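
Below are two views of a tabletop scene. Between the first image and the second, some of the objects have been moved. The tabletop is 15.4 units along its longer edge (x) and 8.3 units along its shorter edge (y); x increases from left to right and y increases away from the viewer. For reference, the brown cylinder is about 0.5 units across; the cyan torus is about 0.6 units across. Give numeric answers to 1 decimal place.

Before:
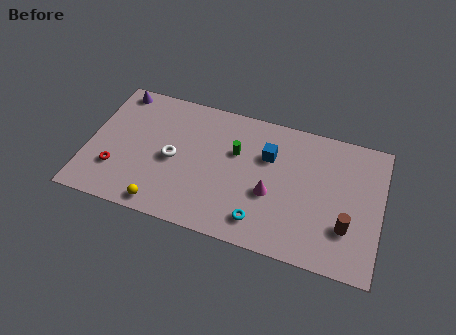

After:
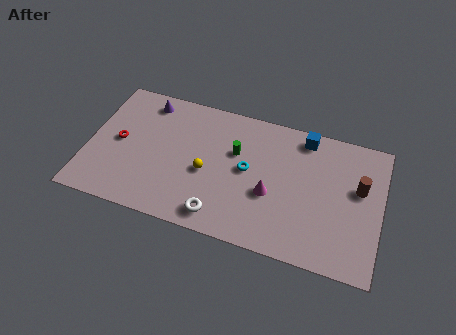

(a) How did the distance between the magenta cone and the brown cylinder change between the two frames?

+0.7

They were about 4.1 units apart before and 4.8 after — 0.7 units further apart.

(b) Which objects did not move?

the green cylinder and the magenta cone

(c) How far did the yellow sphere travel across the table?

3.4

The yellow sphere moved from about (4.2, 0.9) to (6.3, 3.6), a distance of √(2.1² + 2.7²) ≈ 3.4.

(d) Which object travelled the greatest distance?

the white torus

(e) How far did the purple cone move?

1.6

The purple cone moved from about (1.2, 7.4) to (2.8, 7.1), a distance of √(1.6² + 0.3²) ≈ 1.6.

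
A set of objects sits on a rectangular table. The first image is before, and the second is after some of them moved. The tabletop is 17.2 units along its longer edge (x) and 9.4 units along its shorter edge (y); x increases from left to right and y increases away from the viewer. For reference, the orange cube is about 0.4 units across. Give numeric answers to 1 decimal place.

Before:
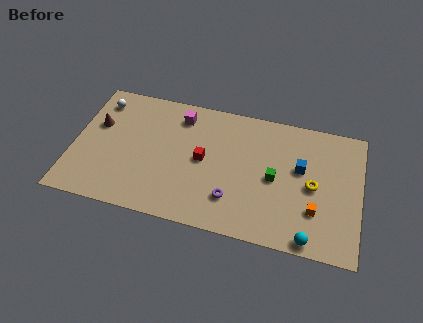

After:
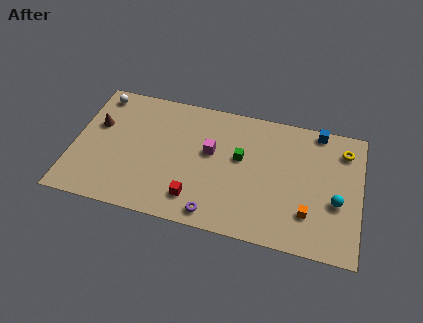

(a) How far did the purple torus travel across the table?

1.6

From (9.7, 2.4) to (8.7, 1.1), the purple torus covered √(1.0² + 1.3²) ≈ 1.6 units.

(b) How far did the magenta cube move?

3.0

The magenta cube moved from about (6.2, 7.7) to (8.2, 5.5), a distance of √(2.0² + 2.2²) ≈ 3.0.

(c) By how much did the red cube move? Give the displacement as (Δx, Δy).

(-0.3, -2.9)

The red cube was at about (7.8, 4.8) and moved to about (7.5, 1.9).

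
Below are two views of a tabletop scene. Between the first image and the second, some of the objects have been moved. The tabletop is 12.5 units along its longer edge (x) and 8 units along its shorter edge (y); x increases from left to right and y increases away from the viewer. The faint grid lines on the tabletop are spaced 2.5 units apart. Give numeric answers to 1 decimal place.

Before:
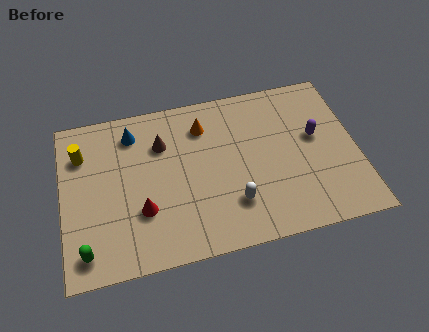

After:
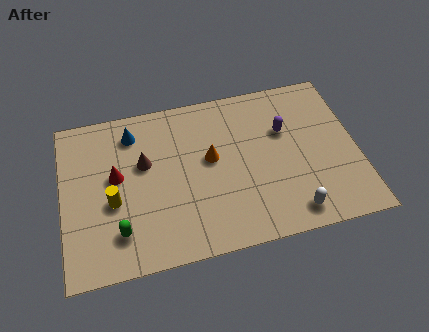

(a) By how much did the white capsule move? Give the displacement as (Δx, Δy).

(2.4, -1.0)

The white capsule was at about (7.1, 2.1) and moved to about (9.5, 1.1).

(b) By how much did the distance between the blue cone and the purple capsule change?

-1.4

Before: roughly 7.9 units apart; after: 6.5. That's 1.4 units closer together.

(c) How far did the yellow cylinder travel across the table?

2.9

The yellow cylinder moved from about (0.9, 5.9) to (2.1, 3.3), a distance of √(1.2² + 2.6²) ≈ 2.9.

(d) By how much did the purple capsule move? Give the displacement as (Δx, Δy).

(-1.3, 0.6)

The purple capsule started near (10.8, 4.6) and ended near (9.5, 5.2).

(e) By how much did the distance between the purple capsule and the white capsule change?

-0.4

They were about 4.5 units apart before and 4.1 after — 0.4 units closer together.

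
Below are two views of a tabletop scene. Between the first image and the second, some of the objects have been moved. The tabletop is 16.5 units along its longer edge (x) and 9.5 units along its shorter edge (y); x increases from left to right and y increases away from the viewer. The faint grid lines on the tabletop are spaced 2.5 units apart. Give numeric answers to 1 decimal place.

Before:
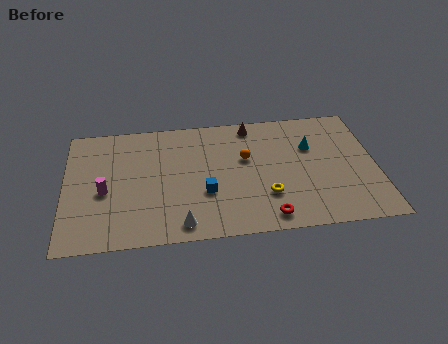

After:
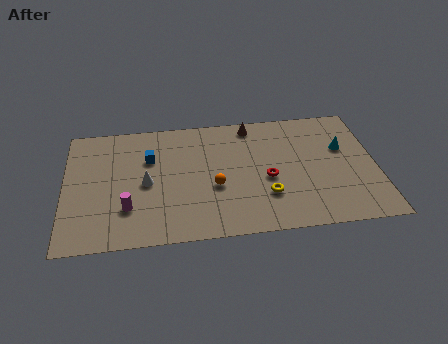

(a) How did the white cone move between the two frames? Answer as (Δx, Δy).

(-1.8, 3.3)

The white cone started near (6.1, 1.2) and ended near (4.3, 4.5).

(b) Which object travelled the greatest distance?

the blue cube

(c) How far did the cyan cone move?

1.7

From (13.1, 6.3) to (14.8, 6.0), the cyan cone covered √(1.7² + 0.3²) ≈ 1.7 units.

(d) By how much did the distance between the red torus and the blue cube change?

+2.7

Before: roughly 3.9 units apart; after: 6.6. That's 2.7 units further apart.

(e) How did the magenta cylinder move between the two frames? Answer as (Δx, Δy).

(1.2, -1.4)

The magenta cylinder started near (2.1, 4.1) and ended near (3.3, 2.7).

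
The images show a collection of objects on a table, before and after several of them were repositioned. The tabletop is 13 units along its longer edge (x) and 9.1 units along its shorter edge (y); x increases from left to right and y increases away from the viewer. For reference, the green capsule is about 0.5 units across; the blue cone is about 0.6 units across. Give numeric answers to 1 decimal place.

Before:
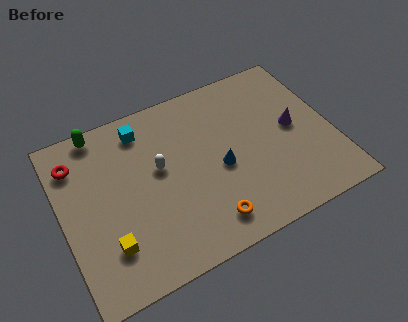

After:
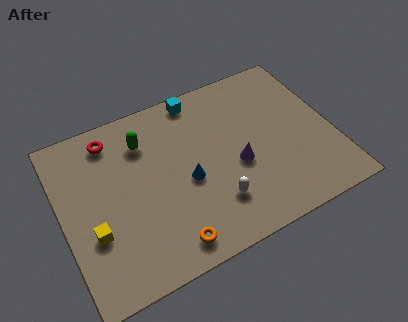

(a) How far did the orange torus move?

1.9

The orange torus moved from about (6.5, 1.5) to (4.6, 1.2), a distance of √(1.9² + 0.3²) ≈ 1.9.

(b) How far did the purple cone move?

3.0

The purple cone moved from about (11.2, 4.7) to (8.3, 3.8), a distance of √(2.9² + 0.9²) ≈ 3.0.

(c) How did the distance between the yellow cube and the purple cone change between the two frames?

-2.6

Before: roughly 9.6 units apart; after: 7.0. That's 2.6 units closer together.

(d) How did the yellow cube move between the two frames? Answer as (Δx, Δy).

(-0.6, 0.9)

The yellow cube was at about (1.9, 2.3) and moved to about (1.3, 3.2).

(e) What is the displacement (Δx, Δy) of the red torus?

(1.8, 0.6)

The red torus started near (0.9, 7.1) and ended near (2.7, 7.7).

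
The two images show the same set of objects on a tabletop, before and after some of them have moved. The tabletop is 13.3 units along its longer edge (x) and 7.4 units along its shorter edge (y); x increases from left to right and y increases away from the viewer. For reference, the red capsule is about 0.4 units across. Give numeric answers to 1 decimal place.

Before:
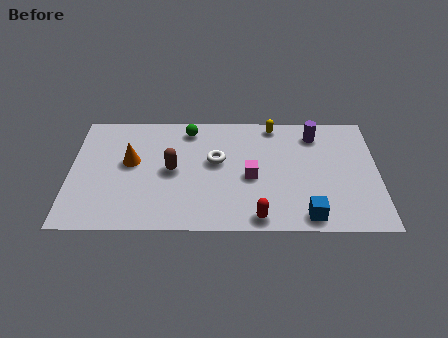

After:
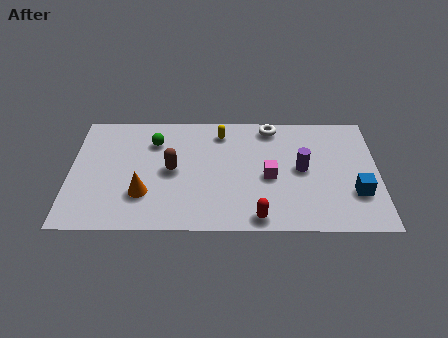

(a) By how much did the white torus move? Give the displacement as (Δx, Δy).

(2.4, 2.2)

The white torus started near (6.3, 4.3) and ended near (8.7, 6.5).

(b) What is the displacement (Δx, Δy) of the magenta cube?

(0.8, 0.0)

The magenta cube started near (7.8, 3.3) and ended near (8.6, 3.3).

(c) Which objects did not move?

the red capsule and the brown capsule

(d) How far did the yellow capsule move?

2.4

From (8.8, 6.6) to (6.5, 6.1), the yellow capsule covered √(2.3² + 0.5²) ≈ 2.4 units.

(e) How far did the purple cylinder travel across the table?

2.3

The purple cylinder moved from about (10.6, 6.0) to (10.0, 3.8), a distance of √(0.6² + 2.2²) ≈ 2.3.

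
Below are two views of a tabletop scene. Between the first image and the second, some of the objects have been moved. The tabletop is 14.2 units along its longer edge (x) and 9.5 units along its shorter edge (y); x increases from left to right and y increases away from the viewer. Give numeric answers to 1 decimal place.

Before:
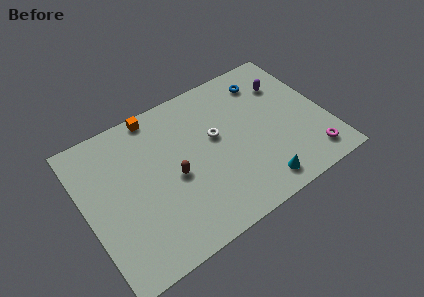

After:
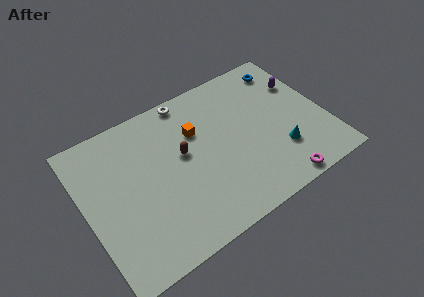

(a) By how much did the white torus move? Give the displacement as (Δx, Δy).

(-1.1, 3.2)

From the two frames, the white torus sits at roughly (7.8, 5.5) before and (6.7, 8.7) after.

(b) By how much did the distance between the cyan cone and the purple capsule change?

-1.9

They were about 6.2 units apart before and 4.3 after — 1.9 units closer together.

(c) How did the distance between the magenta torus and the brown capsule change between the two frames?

-1.5

They were about 8.2 units apart before and 6.7 after — 1.5 units closer together.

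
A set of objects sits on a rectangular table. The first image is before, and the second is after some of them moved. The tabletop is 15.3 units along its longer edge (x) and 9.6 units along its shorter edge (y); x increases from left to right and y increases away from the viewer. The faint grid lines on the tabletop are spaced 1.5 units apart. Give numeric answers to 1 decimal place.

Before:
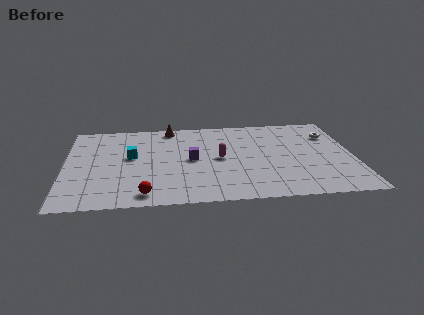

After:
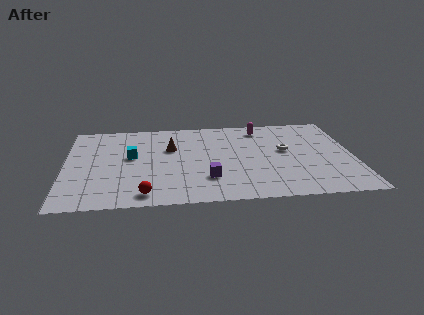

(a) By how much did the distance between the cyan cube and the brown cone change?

-1.6

The distance was about 3.8 in the first image and 2.2 in the second, so they moved 1.6 units closer together.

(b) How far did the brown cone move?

2.4

The brown cone moved from about (5.6, 8.6) to (5.6, 6.2), a distance of √(0.0² + 2.4²) ≈ 2.4.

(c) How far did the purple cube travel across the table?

2.3

From (6.7, 4.8) to (7.5, 2.6), the purple cube covered √(0.8² + 2.2²) ≈ 2.3 units.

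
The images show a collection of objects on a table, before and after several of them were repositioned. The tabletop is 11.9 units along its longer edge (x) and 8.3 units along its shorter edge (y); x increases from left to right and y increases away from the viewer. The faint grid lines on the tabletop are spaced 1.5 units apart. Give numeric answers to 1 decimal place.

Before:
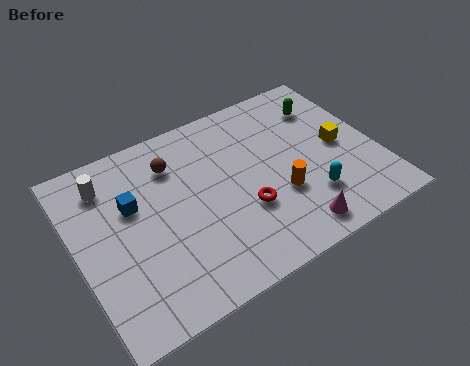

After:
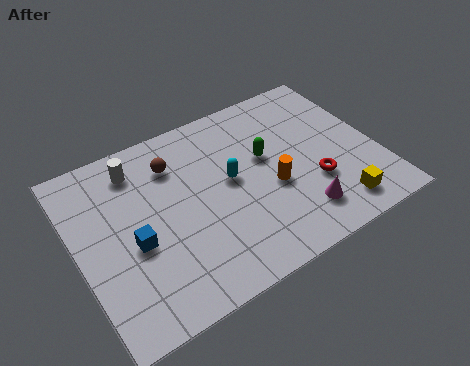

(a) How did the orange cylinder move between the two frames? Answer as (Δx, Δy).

(-0.2, 0.5)

The orange cylinder was at about (7.8, 2.9) and moved to about (7.6, 3.4).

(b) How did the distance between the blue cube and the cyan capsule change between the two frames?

-3.1

The distance was about 7.2 in the first image and 4.1 in the second, so they moved 3.1 units closer together.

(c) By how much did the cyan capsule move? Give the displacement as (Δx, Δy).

(-2.8, 2.3)

The cyan capsule was at about (8.9, 2.2) and moved to about (6.1, 4.5).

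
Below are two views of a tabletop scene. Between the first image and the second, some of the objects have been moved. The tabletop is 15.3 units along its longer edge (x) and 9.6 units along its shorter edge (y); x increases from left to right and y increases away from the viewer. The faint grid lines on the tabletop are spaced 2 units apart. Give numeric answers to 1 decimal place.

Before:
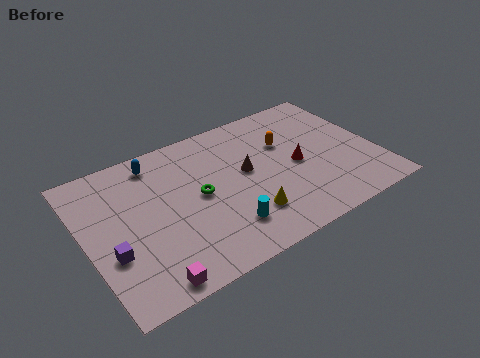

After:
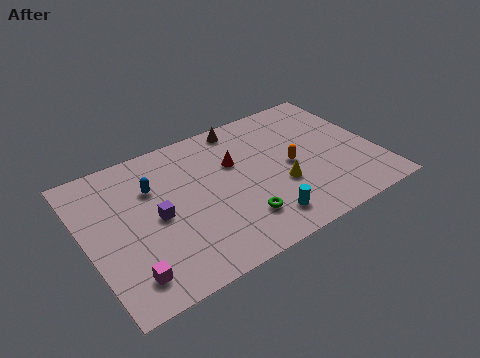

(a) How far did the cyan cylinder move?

2.0

From (6.8, 2.2) to (8.7, 1.7), the cyan cylinder covered √(1.9² + 0.5²) ≈ 2.0 units.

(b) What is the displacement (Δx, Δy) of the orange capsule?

(0.0, -1.7)

The orange capsule started near (10.8, 6.3) and ended near (10.8, 4.6).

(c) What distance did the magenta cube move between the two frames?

1.2

From (2.6, 0.9) to (1.7, 1.7), the magenta cube covered √(0.9² + 0.8²) ≈ 1.2 units.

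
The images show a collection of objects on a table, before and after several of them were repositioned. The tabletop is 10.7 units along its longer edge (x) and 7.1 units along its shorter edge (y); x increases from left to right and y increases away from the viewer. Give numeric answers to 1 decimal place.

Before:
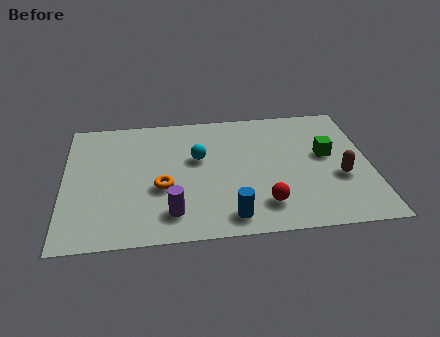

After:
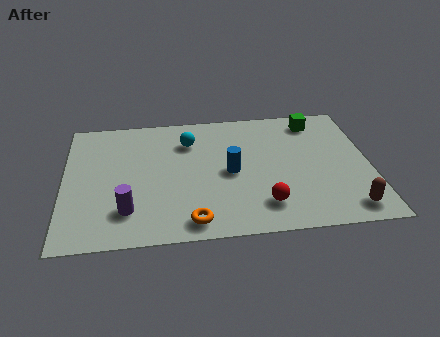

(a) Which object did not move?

the red sphere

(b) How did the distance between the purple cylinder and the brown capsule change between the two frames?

+1.6

They were about 6.0 units apart before and 7.6 after — 1.6 units further apart.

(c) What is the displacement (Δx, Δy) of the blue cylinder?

(0.1, 2.4)

The blue cylinder was at about (5.7, 1.0) and moved to about (5.8, 3.4).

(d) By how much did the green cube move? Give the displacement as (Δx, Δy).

(-0.3, 2.0)

The green cube was at about (9.2, 4.0) and moved to about (8.9, 6.0).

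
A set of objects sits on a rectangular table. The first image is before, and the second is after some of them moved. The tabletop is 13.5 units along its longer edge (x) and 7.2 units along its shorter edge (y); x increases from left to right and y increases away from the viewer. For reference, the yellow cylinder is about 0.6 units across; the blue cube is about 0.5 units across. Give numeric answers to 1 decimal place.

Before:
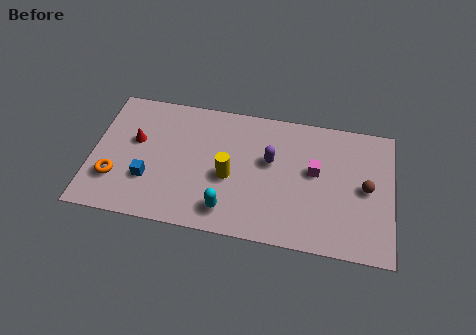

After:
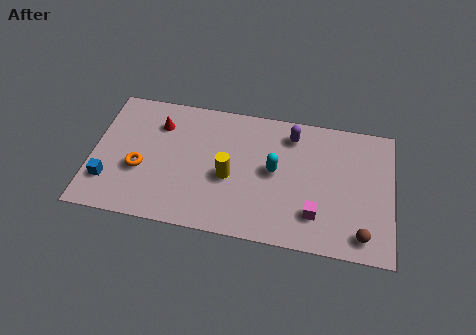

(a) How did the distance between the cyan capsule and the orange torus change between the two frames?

+0.9

Before: roughly 5.2 units apart; after: 6.1. That's 0.9 units further apart.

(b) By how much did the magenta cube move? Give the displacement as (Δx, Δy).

(0.1, -2.3)

From the two frames, the magenta cube sits at roughly (10.0, 4.1) before and (10.1, 1.8) after.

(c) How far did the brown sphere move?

2.5

The brown sphere moved from about (12.3, 3.6) to (12.2, 1.1), a distance of √(0.1² + 2.5²) ≈ 2.5.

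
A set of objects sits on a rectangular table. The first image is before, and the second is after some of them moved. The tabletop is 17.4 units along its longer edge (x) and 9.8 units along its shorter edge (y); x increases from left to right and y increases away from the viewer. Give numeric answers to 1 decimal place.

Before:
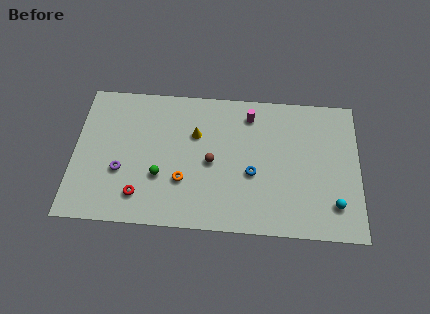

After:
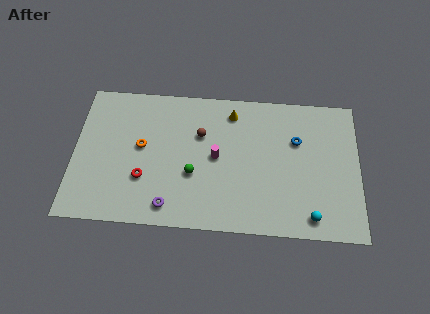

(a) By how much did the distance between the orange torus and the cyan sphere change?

+1.9

They were about 9.3 units apart before and 11.2 after — 1.9 units further apart.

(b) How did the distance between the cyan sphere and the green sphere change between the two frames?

-3.1

The distance was about 10.7 in the first image and 7.6 in the second, so they moved 3.1 units closer together.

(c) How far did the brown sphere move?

2.0

The brown sphere moved from about (8.4, 4.6) to (7.7, 6.5), a distance of √(0.7² + 1.9²) ≈ 2.0.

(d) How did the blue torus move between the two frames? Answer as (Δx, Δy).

(2.7, 2.5)

The blue torus was at about (10.9, 4.0) and moved to about (13.6, 6.5).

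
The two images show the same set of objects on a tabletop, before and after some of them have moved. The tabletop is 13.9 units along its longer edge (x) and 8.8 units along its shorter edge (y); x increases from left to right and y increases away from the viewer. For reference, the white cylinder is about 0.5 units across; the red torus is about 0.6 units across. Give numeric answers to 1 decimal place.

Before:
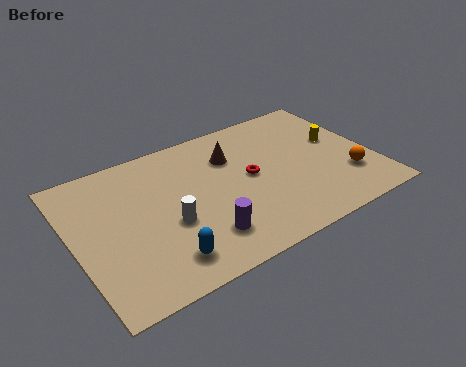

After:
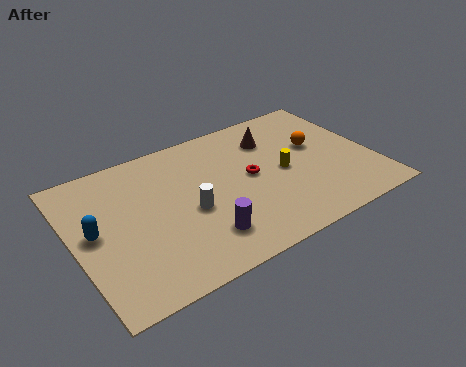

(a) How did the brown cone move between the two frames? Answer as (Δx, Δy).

(2.0, 0.3)

From the two frames, the brown cone sits at roughly (7.6, 6.3) before and (9.6, 6.6) after.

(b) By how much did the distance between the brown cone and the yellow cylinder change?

-2.6

The distance was about 5.0 in the first image and 2.4 in the second, so they moved 2.6 units closer together.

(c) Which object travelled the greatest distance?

the blue capsule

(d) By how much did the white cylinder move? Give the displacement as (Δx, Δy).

(1.0, 0.3)

From the two frames, the white cylinder sits at roughly (4.2, 3.5) before and (5.2, 3.8) after.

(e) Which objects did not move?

the purple cylinder and the red torus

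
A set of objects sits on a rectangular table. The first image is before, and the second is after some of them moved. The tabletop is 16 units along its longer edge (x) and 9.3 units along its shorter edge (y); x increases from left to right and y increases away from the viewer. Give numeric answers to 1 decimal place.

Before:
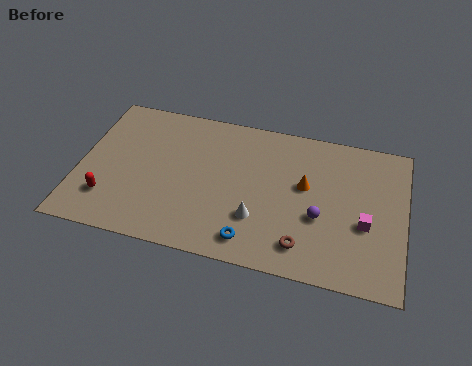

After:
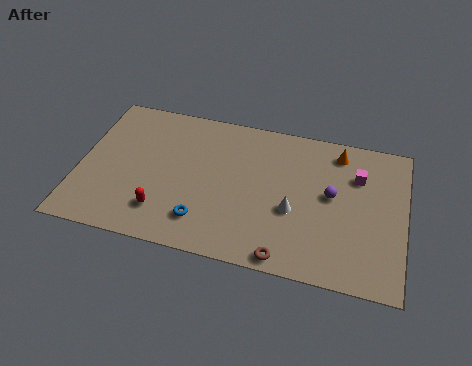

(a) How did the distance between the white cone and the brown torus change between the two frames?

+0.4

Before: roughly 2.5 units apart; after: 2.9. That's 0.4 units further apart.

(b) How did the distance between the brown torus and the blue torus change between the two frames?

+1.8

They were about 2.5 units apart before and 4.3 after — 1.8 units further apart.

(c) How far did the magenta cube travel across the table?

2.9

From (14.1, 3.7) to (13.6, 6.6), the magenta cube covered √(0.5² + 2.9²) ≈ 2.9 units.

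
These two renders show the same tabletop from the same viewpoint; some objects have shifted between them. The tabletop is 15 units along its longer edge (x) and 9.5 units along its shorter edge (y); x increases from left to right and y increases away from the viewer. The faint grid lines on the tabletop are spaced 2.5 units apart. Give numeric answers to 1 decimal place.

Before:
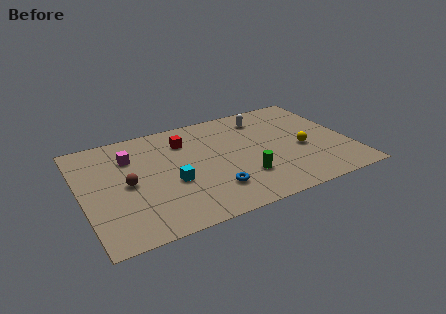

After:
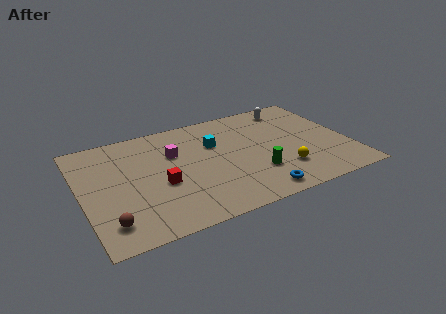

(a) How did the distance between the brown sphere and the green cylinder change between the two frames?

+1.8

Before: roughly 6.6 units apart; after: 8.4. That's 1.8 units further apart.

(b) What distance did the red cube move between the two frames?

3.7

From (6.0, 7.2) to (4.3, 3.9), the red cube covered √(1.7² + 3.3²) ≈ 3.7 units.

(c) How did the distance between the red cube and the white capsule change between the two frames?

+4.4

The distance was about 4.6 in the first image and 9.0 in the second, so they moved 4.4 units further apart.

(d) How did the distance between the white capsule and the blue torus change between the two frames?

+1.1

They were about 6.5 units apart before and 7.6 after — 1.1 units further apart.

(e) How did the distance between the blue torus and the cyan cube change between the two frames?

+2.9

They were about 2.6 units apart before and 5.5 after — 2.9 units further apart.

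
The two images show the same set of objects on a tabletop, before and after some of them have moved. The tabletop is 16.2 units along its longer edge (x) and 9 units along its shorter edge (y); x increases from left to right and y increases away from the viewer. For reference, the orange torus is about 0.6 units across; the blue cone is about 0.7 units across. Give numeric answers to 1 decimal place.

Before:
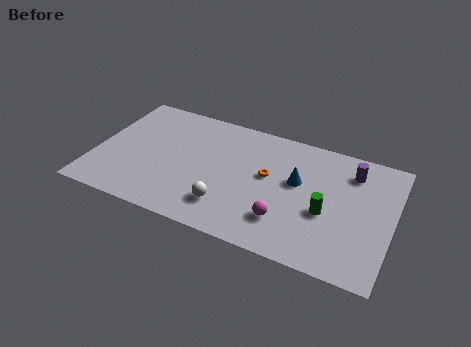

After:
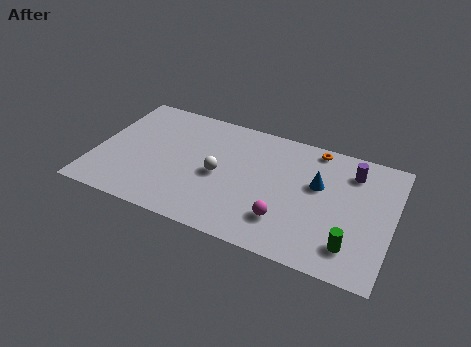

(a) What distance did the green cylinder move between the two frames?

2.3

The green cylinder was near (12.7, 3.7) before and (14.2, 1.9) after, so it travelled √(1.5² + 1.8²) ≈ 2.3 units.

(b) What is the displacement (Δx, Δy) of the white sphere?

(-0.7, 2.1)

The white sphere started near (7.5, 2.1) and ended near (6.8, 4.2).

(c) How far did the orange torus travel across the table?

3.8

From (9.4, 5.1) to (11.7, 8.1), the orange torus covered √(2.3² + 3.0²) ≈ 3.8 units.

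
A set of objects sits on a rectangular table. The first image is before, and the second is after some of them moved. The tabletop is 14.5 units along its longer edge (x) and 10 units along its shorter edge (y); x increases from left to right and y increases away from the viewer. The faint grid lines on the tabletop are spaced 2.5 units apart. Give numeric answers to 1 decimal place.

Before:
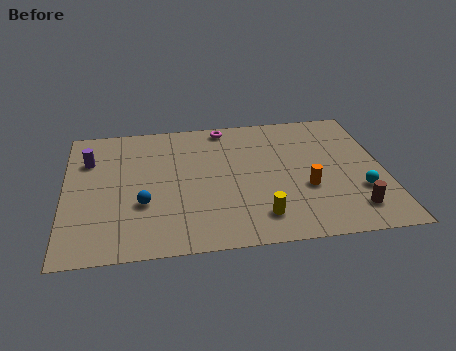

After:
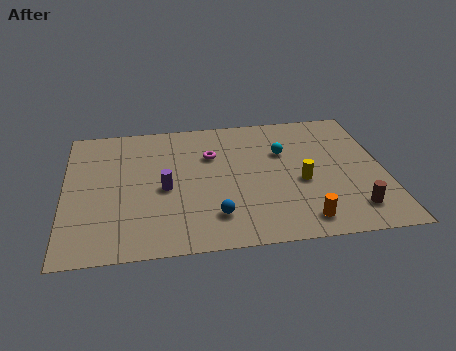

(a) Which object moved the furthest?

the cyan sphere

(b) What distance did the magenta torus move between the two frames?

2.3

The magenta torus moved from about (7.4, 9.0) to (6.7, 6.8), a distance of √(0.7² + 2.2²) ≈ 2.3.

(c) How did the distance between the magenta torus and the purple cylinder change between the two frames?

-3.4

They were about 6.6 units apart before and 3.2 after — 3.4 units closer together.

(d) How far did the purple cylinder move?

4.3

The purple cylinder was near (1.1, 7.1) before and (4.5, 4.5) after, so it travelled √(3.4² + 2.6²) ≈ 4.3 units.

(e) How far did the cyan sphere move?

4.7

The cyan sphere was near (13.3, 3.2) before and (10.0, 6.6) after, so it travelled √(3.3² + 3.4²) ≈ 4.7 units.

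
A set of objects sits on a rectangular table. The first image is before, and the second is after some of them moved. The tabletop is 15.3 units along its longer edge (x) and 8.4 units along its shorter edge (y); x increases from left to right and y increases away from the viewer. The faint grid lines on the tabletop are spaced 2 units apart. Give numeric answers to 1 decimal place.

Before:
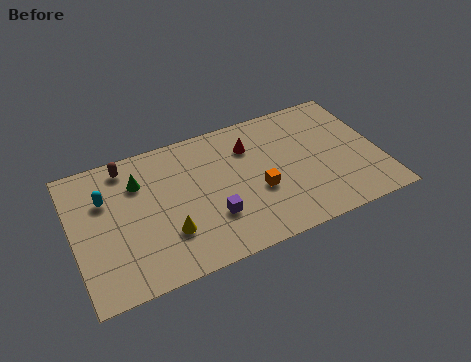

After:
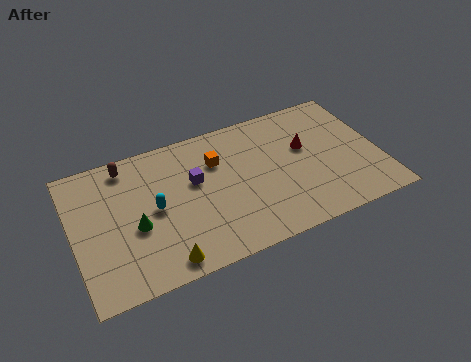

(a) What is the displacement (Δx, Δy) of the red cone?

(2.7, -1.1)

The red cone started near (9.0, 6.2) and ended near (11.7, 5.1).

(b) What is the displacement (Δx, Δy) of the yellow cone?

(-0.4, -1.5)

The yellow cone was at about (4.5, 2.5) and moved to about (4.1, 1.0).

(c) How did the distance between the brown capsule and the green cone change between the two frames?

+2.5

They were about 1.3 units apart before and 3.8 after — 2.5 units further apart.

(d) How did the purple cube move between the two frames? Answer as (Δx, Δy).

(-0.6, 2.5)

From the two frames, the purple cube sits at roughly (6.7, 2.6) before and (6.1, 5.1) after.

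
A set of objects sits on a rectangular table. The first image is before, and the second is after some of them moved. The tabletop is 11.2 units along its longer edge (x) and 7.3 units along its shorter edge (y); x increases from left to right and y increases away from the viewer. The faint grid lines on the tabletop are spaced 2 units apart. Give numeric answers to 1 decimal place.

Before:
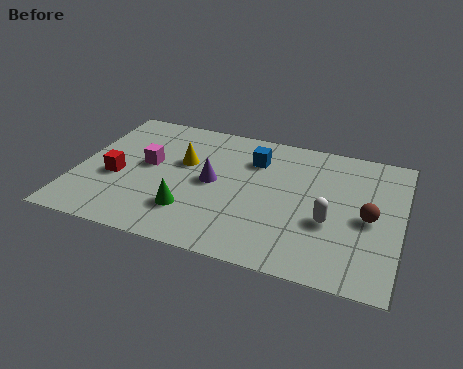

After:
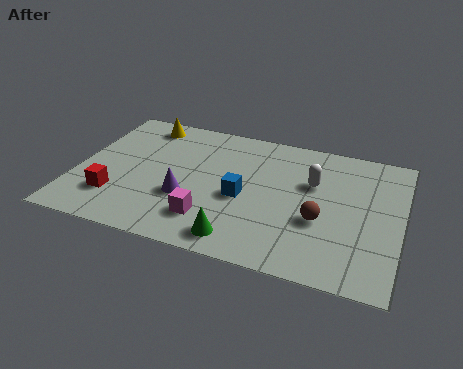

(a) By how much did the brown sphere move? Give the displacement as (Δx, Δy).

(-1.6, -0.6)

The brown sphere started near (10.1, 3.4) and ended near (8.5, 2.8).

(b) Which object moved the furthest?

the magenta cube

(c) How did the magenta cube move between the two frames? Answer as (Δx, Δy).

(2.4, -2.3)

From the two frames, the magenta cube sits at roughly (2.4, 4.0) before and (4.8, 1.7) after.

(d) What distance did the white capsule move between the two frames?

2.0

The white capsule moved from about (8.8, 2.8) to (8.1, 4.7), a distance of √(0.7² + 1.9²) ≈ 2.0.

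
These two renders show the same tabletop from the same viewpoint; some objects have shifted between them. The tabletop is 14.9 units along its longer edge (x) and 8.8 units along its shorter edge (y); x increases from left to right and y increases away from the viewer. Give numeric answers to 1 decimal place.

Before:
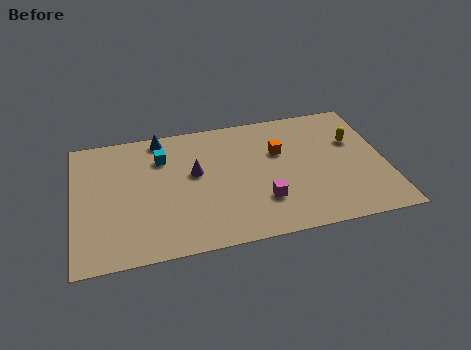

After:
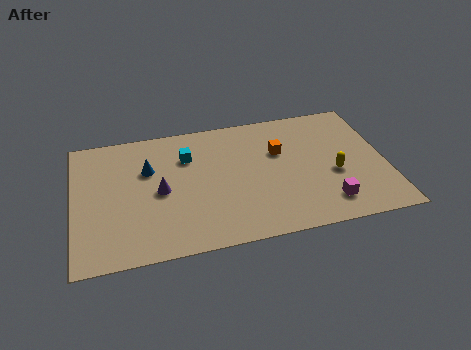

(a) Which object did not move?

the orange cube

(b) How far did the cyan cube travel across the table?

1.2

From (4.3, 6.5) to (5.5, 6.3), the cyan cube covered √(1.2² + 0.2²) ≈ 1.2 units.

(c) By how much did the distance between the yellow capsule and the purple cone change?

+0.6

They were about 7.7 units apart before and 8.3 after — 0.6 units further apart.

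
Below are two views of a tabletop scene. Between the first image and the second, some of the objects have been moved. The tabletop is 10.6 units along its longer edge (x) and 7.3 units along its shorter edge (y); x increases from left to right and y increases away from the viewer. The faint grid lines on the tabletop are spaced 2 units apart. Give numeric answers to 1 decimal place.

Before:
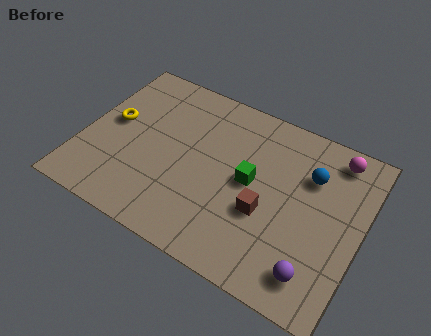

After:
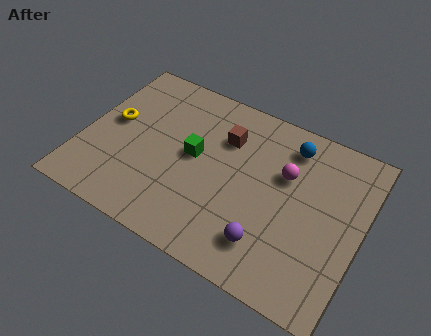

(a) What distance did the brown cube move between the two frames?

3.1

The brown cube moved from about (7.1, 2.8) to (5.2, 5.2), a distance of √(1.9² + 2.4²) ≈ 3.1.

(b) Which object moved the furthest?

the brown cube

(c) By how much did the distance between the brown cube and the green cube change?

+0.4

Before: roughly 1.2 units apart; after: 1.6. That's 0.4 units further apart.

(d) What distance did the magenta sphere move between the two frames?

2.3

The magenta sphere moved from about (9.3, 6.3) to (7.6, 4.7), a distance of √(1.7² + 1.6²) ≈ 2.3.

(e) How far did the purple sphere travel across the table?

1.8

The purple sphere was near (9.2, 1.3) before and (7.4, 1.6) after, so it travelled √(1.8² + 0.3²) ≈ 1.8 units.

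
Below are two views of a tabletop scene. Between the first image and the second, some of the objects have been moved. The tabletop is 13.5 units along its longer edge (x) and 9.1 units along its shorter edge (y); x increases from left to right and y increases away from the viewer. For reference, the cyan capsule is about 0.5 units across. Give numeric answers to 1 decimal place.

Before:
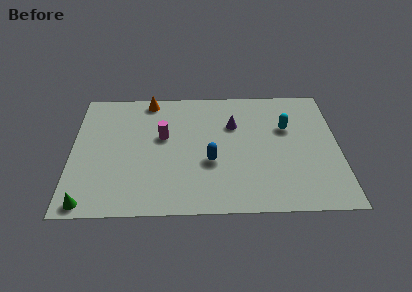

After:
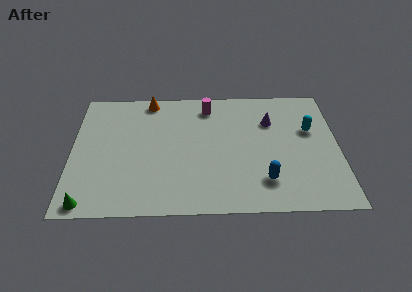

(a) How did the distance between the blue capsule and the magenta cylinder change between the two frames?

+3.1

The distance was about 3.1 in the first image and 6.2 in the second, so they moved 3.1 units further apart.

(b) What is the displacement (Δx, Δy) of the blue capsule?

(2.7, -1.4)

The blue capsule started near (7.0, 3.5) and ended near (9.7, 2.1).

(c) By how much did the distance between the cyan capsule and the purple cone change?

-0.6

The distance was about 2.7 in the first image and 2.1 in the second, so they moved 0.6 units closer together.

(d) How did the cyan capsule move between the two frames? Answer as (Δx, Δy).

(1.2, -0.2)

The cyan capsule started near (10.9, 5.9) and ended near (12.1, 5.7).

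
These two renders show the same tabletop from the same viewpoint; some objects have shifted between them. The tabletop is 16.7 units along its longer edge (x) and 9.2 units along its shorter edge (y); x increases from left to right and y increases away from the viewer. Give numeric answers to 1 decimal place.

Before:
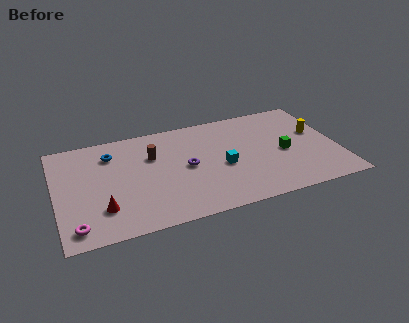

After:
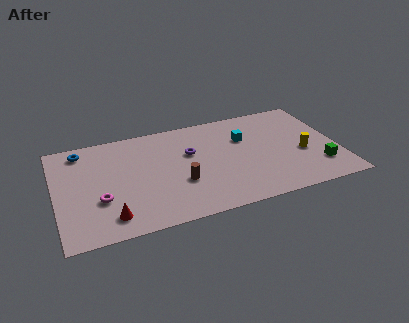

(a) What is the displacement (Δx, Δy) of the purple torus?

(0.3, 1.2)

The purple torus started near (7.7, 4.6) and ended near (8.0, 5.8).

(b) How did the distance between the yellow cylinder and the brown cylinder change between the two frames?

-2.4

Before: roughly 9.8 units apart; after: 7.4. That's 2.4 units closer together.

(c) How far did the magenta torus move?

2.4

The magenta torus was near (1.0, 1.3) before and (2.5, 3.2) after, so it travelled √(1.5² + 1.9²) ≈ 2.4 units.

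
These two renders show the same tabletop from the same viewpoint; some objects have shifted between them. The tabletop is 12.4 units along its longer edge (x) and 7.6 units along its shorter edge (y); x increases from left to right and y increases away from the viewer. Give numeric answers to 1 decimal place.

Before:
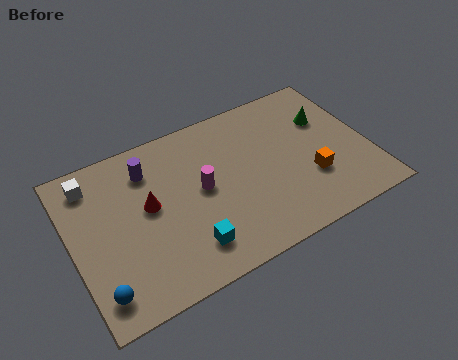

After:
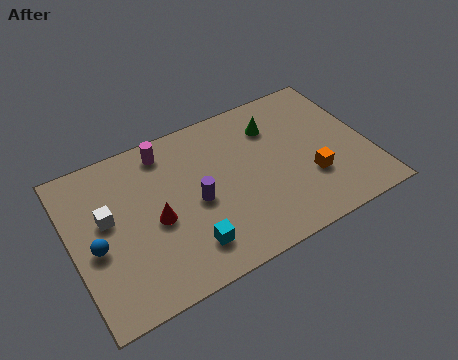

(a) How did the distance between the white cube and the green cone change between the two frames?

-2.6

The distance was about 9.9 in the first image and 7.3 in the second, so they moved 2.6 units closer together.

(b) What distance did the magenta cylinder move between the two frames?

2.8

From (5.4, 4.0) to (4.2, 6.5), the magenta cylinder covered √(1.2² + 2.5²) ≈ 2.8 units.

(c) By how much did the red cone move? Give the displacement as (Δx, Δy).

(0.2, -0.8)

The red cone was at about (3.2, 4.2) and moved to about (3.4, 3.4).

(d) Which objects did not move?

the cyan cube and the orange cube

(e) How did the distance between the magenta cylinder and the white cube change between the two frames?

-1.5

The distance was about 4.9 in the first image and 3.4 in the second, so they moved 1.5 units closer together.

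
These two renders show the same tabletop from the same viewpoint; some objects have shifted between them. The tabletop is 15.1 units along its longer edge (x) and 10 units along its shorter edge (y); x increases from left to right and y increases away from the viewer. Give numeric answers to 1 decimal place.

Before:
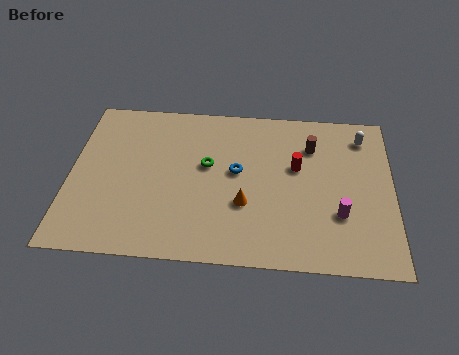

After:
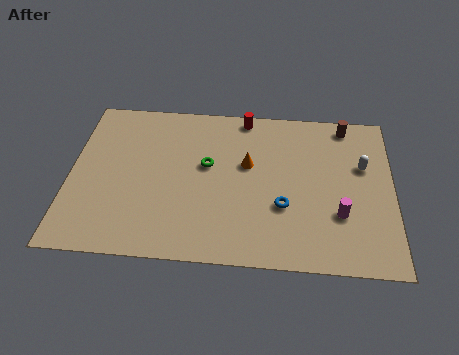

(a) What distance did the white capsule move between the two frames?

1.9

The white capsule moved from about (13.7, 8.2) to (13.7, 6.3), a distance of √(0.0² + 1.9²) ≈ 1.9.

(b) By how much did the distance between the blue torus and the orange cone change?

+1.0

They were about 2.0 units apart before and 3.0 after — 1.0 units further apart.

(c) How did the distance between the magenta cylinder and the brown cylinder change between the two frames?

+1.3

Before: roughly 4.4 units apart; after: 5.7. That's 1.3 units further apart.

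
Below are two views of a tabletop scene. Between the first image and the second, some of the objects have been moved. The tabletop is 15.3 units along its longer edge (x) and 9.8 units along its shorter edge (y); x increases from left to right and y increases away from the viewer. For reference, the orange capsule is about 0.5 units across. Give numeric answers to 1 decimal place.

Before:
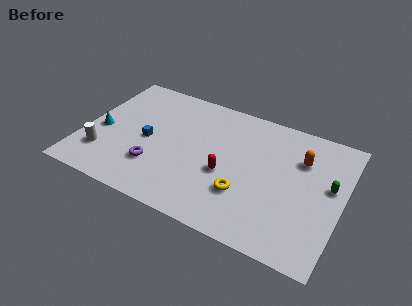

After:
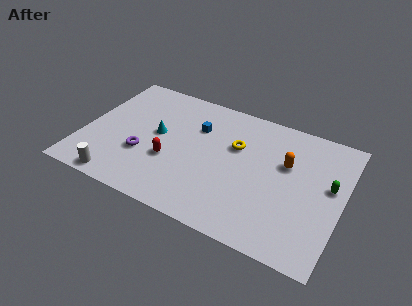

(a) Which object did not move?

the green capsule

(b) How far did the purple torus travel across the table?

1.0

The purple torus moved from about (4.5, 2.8) to (3.7, 3.4), a distance of √(0.8² + 0.6²) ≈ 1.0.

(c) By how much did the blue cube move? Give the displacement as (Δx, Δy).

(2.7, 2.2)

From the two frames, the blue cube sits at roughly (3.8, 4.6) before and (6.5, 6.8) after.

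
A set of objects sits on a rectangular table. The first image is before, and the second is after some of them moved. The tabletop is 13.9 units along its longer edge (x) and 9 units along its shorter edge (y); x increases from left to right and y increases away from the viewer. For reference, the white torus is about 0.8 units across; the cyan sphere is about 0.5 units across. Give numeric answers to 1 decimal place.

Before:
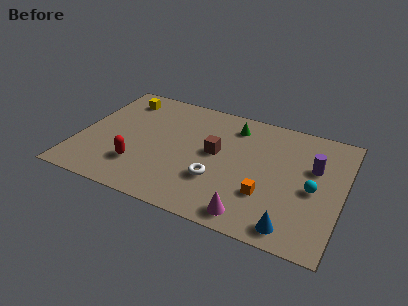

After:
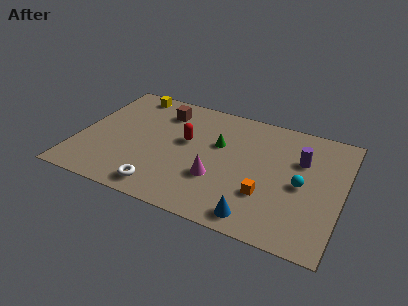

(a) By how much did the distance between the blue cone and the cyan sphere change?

+0.6

They were about 3.1 units apart before and 3.7 after — 0.6 units further apart.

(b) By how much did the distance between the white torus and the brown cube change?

+3.9

They were about 2.0 units apart before and 5.9 after — 3.9 units further apart.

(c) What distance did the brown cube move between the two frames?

3.8

The brown cube moved from about (7.2, 4.9) to (4.1, 7.1), a distance of √(3.1² + 2.2²) ≈ 3.8.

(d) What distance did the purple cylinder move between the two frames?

0.8

The purple cylinder moved from about (12.3, 5.7) to (11.6, 6.0), a distance of √(0.7² + 0.3²) ≈ 0.8.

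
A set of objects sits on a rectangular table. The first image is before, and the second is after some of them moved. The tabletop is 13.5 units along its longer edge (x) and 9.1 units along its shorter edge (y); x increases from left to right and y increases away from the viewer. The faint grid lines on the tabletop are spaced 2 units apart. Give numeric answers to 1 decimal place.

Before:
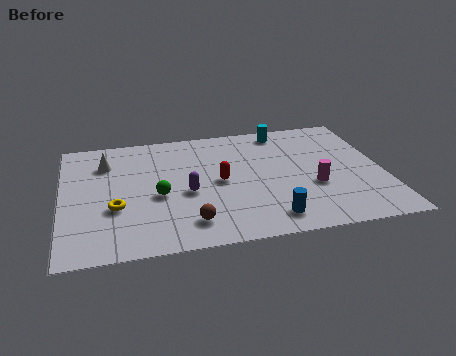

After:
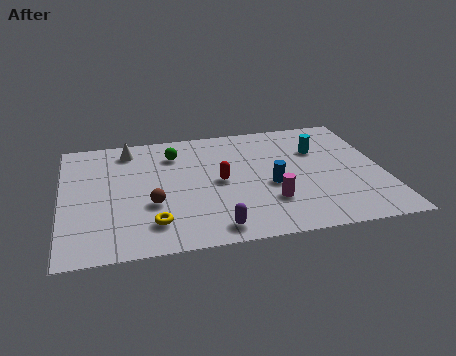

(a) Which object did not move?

the red capsule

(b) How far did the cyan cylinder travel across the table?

2.3

The cyan cylinder was near (9.5, 8.0) before and (10.9, 6.2) after, so it travelled √(1.4² + 1.8²) ≈ 2.3 units.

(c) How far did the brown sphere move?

2.2

The brown sphere was near (5.2, 1.7) before and (3.7, 3.3) after, so it travelled √(1.5² + 1.6²) ≈ 2.2 units.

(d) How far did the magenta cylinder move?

2.1

The magenta cylinder moved from about (10.5, 3.4) to (8.6, 2.6), a distance of √(1.9² + 0.8²) ≈ 2.1.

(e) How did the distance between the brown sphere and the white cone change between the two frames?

-1.6

The distance was about 6.1 in the first image and 4.5 in the second, so they moved 1.6 units closer together.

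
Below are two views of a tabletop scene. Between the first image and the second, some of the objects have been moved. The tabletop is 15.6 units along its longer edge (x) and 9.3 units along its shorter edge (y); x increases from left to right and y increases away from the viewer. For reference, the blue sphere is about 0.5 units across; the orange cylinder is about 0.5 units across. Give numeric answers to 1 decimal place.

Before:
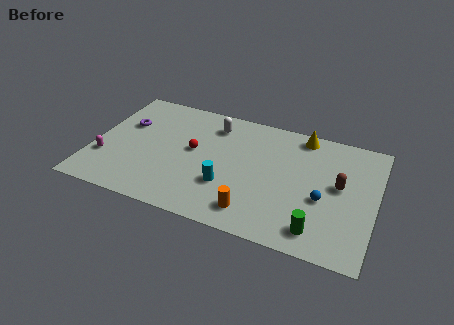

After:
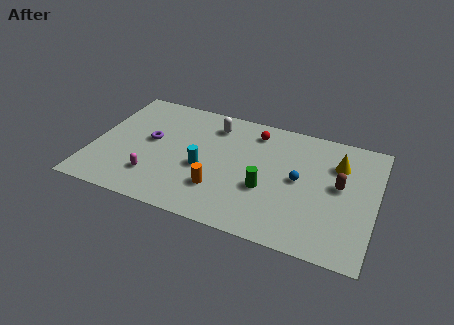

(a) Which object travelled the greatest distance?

the red sphere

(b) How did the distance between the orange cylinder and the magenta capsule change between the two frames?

-4.9

The distance was about 8.5 in the first image and 3.6 in the second, so they moved 4.9 units closer together.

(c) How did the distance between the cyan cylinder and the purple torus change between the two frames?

-3.4

The distance was about 6.7 in the first image and 3.3 in the second, so they moved 3.4 units closer together.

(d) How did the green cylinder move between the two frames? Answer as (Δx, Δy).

(-3.0, 2.0)

The green cylinder started near (12.7, 1.5) and ended near (9.7, 3.5).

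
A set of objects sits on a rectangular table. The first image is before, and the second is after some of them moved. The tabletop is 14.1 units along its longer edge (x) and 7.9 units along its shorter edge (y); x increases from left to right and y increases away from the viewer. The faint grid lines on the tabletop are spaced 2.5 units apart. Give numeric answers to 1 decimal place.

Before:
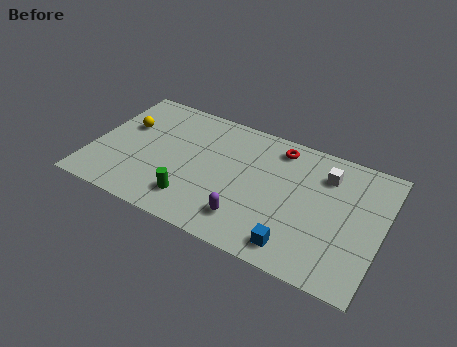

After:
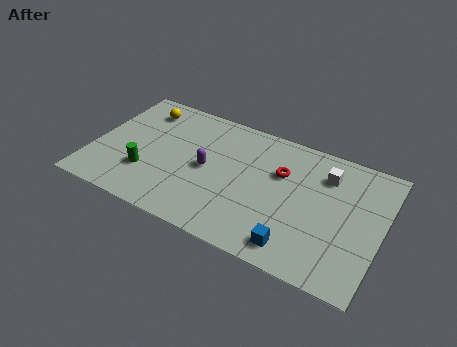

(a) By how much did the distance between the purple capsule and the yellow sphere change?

-2.9

Before: roughly 7.3 units apart; after: 4.4. That's 2.9 units closer together.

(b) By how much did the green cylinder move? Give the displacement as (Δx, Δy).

(-2.4, 0.7)

From the two frames, the green cylinder sits at roughly (5.2, 1.7) before and (2.8, 2.4) after.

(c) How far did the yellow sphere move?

1.5

The yellow sphere was near (1.4, 5.0) before and (2.0, 6.4) after, so it travelled √(0.6² + 1.4²) ≈ 1.5 units.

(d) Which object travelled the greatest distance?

the purple capsule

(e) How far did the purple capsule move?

3.2

From (7.9, 1.7) to (5.6, 3.9), the purple capsule covered √(2.3² + 2.2²) ≈ 3.2 units.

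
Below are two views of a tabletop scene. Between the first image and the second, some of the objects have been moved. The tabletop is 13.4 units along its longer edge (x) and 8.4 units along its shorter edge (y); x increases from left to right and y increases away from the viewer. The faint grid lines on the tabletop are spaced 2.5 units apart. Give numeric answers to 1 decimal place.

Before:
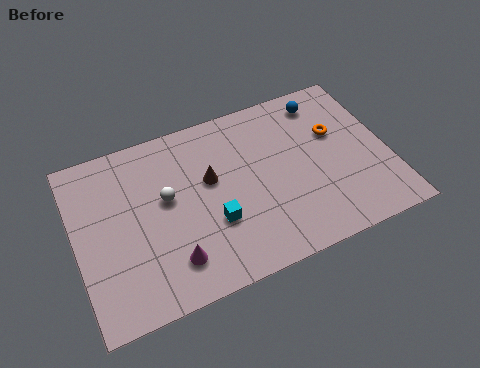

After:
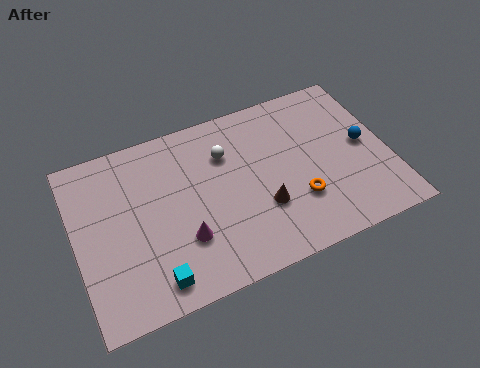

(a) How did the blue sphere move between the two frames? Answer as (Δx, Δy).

(1.4, -2.8)

From the two frames, the blue sphere sits at roughly (11.0, 7.1) before and (12.4, 4.3) after.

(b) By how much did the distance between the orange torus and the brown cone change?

-4.0

They were about 5.5 units apart before and 1.5 after — 4.0 units closer together.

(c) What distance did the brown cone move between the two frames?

3.0

The brown cone moved from about (5.8, 5.0) to (7.8, 2.8), a distance of √(2.0² + 2.2²) ≈ 3.0.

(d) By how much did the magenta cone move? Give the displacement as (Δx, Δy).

(0.6, 0.8)

From the two frames, the magenta cone sits at roughly (3.8, 1.8) before and (4.4, 2.6) after.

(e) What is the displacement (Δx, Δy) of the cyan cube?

(-2.7, -1.7)

From the two frames, the cyan cube sits at roughly (5.7, 2.9) before and (3.0, 1.2) after.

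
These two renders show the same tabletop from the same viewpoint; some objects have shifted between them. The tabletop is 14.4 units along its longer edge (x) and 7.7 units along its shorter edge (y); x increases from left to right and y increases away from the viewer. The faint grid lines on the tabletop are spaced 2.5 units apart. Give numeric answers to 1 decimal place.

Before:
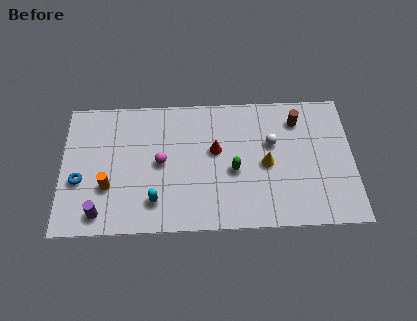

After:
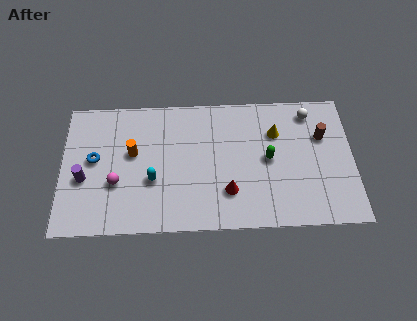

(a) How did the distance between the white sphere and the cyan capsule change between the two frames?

+2.0

They were about 6.6 units apart before and 8.6 after — 2.0 units further apart.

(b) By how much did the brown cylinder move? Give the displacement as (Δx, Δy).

(1.2, -1.0)

The brown cylinder started near (11.7, 6.1) and ended near (12.9, 5.1).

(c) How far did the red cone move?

2.5

The red cone moved from about (7.6, 4.5) to (8.2, 2.1), a distance of √(0.6² + 2.4²) ≈ 2.5.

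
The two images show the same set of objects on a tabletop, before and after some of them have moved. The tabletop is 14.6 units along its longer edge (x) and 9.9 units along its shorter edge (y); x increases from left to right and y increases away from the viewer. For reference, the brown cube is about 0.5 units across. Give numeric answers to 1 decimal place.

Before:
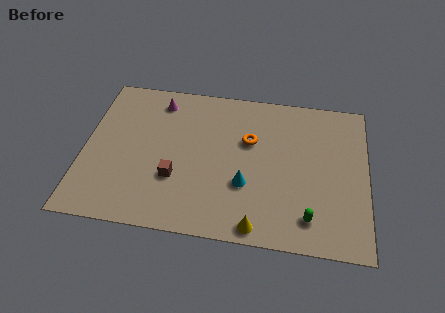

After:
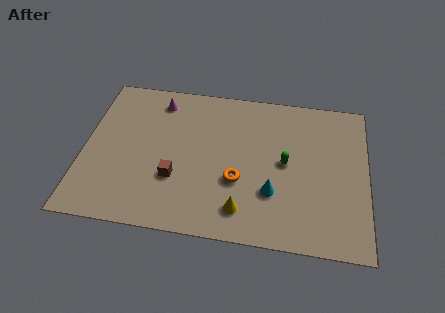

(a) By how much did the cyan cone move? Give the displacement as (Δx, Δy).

(1.4, -0.3)

The cyan cone started near (8.4, 3.4) and ended near (9.8, 3.1).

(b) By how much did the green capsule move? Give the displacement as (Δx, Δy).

(-1.3, 3.3)

From the two frames, the green capsule sits at roughly (11.7, 1.8) before and (10.4, 5.1) after.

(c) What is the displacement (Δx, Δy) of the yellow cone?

(-0.8, 0.9)

From the two frames, the yellow cone sits at roughly (9.1, 0.9) before and (8.3, 1.8) after.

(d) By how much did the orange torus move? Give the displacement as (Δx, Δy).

(-0.5, -2.7)

The orange torus started near (8.5, 6.3) and ended near (8.0, 3.6).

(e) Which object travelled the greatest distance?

the green capsule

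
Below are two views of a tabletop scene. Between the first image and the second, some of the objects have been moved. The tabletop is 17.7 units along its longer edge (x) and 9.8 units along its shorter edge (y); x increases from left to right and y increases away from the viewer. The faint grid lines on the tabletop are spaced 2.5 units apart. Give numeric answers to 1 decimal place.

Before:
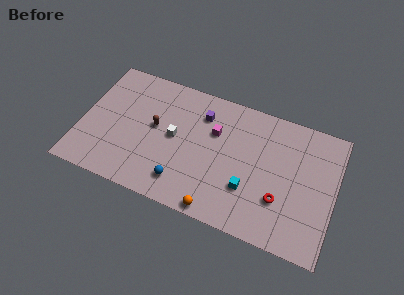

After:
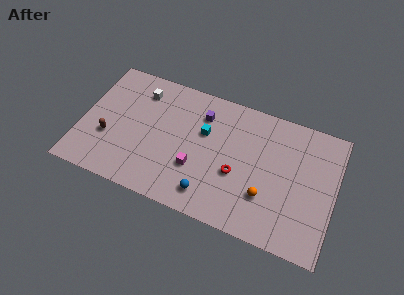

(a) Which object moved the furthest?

the cyan cube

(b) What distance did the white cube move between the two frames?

3.8

The white cube moved from about (6.5, 5.1) to (3.8, 7.8), a distance of √(2.7² + 2.7²) ≈ 3.8.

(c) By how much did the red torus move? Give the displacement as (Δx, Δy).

(-3.1, 0.8)

The red torus started near (14.1, 3.1) and ended near (11.0, 3.9).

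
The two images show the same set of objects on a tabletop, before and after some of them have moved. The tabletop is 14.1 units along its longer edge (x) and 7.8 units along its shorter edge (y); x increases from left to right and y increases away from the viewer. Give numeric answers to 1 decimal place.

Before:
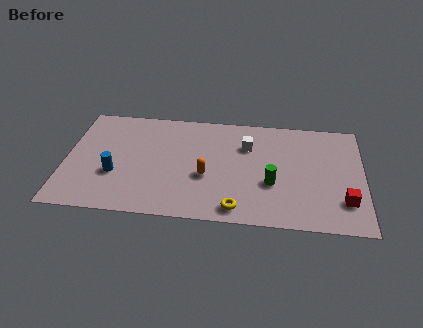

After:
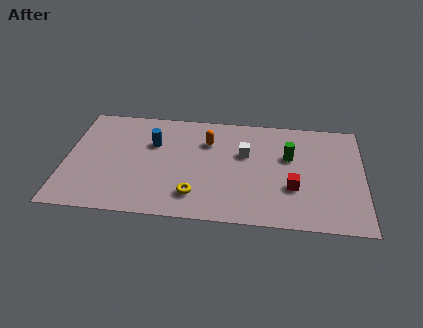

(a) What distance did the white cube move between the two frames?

0.6

The white cube was near (8.6, 5.5) before and (8.5, 4.9) after, so it travelled √(0.1² + 0.6²) ≈ 0.6 units.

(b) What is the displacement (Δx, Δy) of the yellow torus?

(-2.0, 0.7)

The yellow torus started near (8.2, 1.0) and ended near (6.2, 1.7).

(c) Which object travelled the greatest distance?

the blue cylinder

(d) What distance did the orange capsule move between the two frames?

2.5

The orange capsule was near (6.7, 3.1) before and (6.7, 5.6) after, so it travelled √(0.0² + 2.5²) ≈ 2.5 units.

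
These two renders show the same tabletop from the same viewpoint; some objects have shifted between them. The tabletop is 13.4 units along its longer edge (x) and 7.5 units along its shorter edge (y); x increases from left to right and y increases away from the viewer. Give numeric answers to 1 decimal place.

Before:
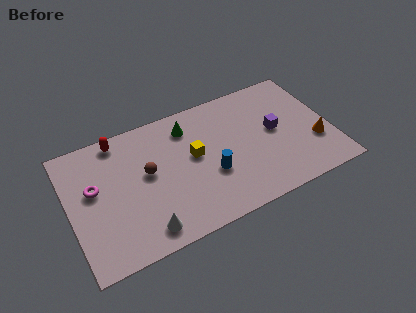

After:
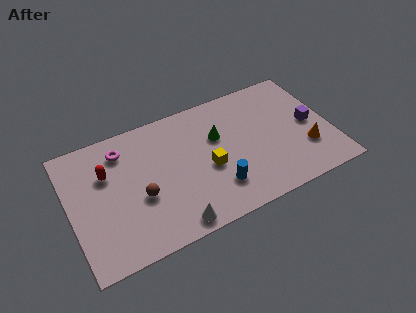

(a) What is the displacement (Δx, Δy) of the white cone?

(1.4, -0.3)

The white cone started near (3.5, 1.1) and ended near (4.9, 0.8).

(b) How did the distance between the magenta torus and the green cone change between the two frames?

-0.3

They were about 5.2 units apart before and 4.9 after — 0.3 units closer together.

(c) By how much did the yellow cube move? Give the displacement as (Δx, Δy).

(0.6, -1.0)

From the two frames, the yellow cube sits at roughly (6.4, 4.2) before and (7.0, 3.2) after.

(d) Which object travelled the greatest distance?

the magenta torus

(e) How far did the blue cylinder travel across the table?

0.9

The blue cylinder was near (7.1, 2.8) before and (7.3, 1.9) after, so it travelled √(0.2² + 0.9²) ≈ 0.9 units.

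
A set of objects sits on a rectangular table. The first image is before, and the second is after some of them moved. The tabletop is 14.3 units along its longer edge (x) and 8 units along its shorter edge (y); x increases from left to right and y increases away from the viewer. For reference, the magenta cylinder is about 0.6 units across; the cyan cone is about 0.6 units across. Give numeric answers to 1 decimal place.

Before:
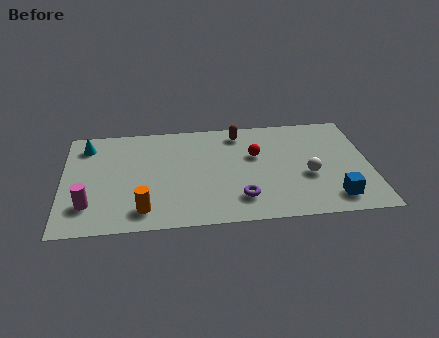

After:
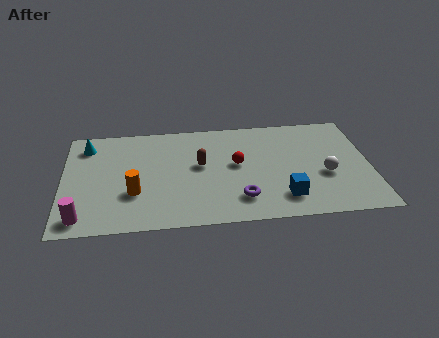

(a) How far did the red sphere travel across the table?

1.1

The red sphere was near (9.0, 5.0) before and (8.1, 4.4) after, so it travelled √(0.9² + 0.6²) ≈ 1.1 units.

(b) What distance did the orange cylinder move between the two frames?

1.4

The orange cylinder moved from about (3.7, 1.4) to (3.3, 2.7), a distance of √(0.4² + 1.3²) ≈ 1.4.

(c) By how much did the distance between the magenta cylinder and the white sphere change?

+1.2

They were about 10.3 units apart before and 11.5 after — 1.2 units further apart.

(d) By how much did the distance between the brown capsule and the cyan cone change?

-1.5

They were about 7.2 units apart before and 5.7 after — 1.5 units closer together.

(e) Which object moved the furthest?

the brown capsule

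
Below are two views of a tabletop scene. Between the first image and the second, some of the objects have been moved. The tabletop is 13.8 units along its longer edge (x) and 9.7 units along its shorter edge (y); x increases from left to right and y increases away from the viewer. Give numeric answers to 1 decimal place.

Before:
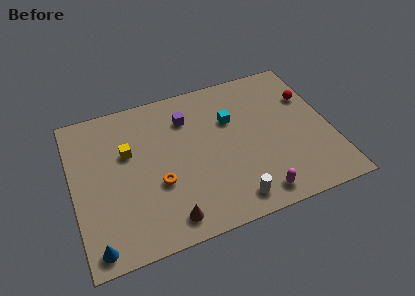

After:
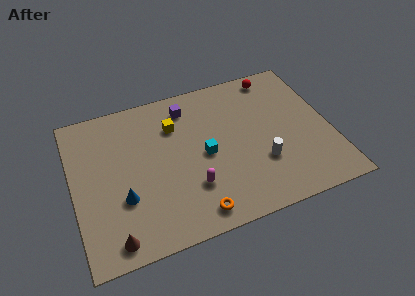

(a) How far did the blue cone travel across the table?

2.8

The blue cone moved from about (0.9, 1.0) to (2.5, 3.3), a distance of √(1.6² + 2.3²) ≈ 2.8.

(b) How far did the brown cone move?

2.9

From (4.7, 1.3) to (1.8, 1.1), the brown cone covered √(2.9² + 0.2²) ≈ 2.9 units.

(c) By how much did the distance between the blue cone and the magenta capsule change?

-4.9

They were about 8.5 units apart before and 3.6 after — 4.9 units closer together.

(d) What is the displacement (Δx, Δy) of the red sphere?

(-1.6, 2.0)

The red sphere was at about (12.9, 6.6) and moved to about (11.3, 8.6).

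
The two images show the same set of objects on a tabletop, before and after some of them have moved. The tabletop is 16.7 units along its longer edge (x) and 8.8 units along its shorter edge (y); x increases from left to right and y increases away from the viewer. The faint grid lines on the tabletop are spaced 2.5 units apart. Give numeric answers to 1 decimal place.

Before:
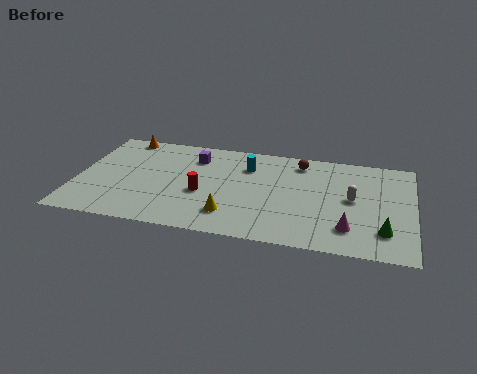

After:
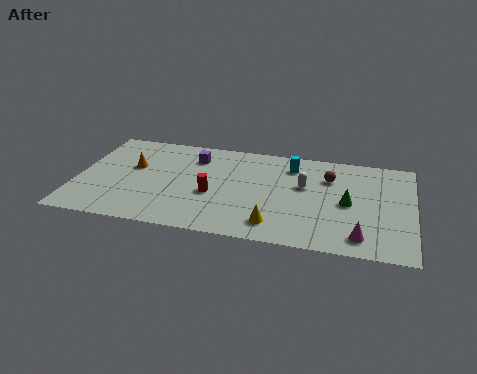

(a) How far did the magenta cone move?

0.8

The magenta cone moved from about (13.6, 2.0) to (14.2, 1.4), a distance of √(0.6² + 0.6²) ≈ 0.8.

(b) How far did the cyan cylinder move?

2.3

The cyan cylinder was near (8.4, 6.5) before and (10.6, 7.0) after, so it travelled √(2.2² + 0.5²) ≈ 2.3 units.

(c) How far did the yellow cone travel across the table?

2.2

From (7.8, 2.0) to (10.0, 1.6), the yellow cone covered √(2.2² + 0.4²) ≈ 2.2 units.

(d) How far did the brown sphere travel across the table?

1.9

The brown sphere was near (11.0, 7.4) before and (12.5, 6.3) after, so it travelled √(1.5² + 1.1²) ≈ 1.9 units.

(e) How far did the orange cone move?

2.8

From (2.0, 8.0) to (2.7, 5.3), the orange cone covered √(0.7² + 2.7²) ≈ 2.8 units.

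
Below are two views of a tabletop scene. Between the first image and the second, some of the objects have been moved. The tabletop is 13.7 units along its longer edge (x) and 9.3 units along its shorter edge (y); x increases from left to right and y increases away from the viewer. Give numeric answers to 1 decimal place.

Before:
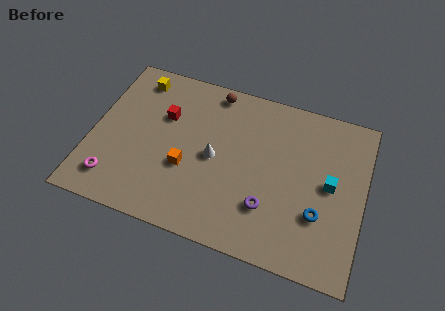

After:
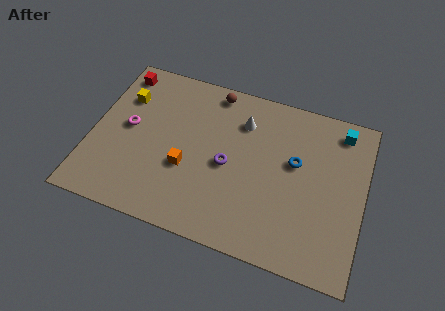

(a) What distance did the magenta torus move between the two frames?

3.2

The magenta torus was near (1.4, 1.7) before and (1.8, 4.9) after, so it travelled √(0.4² + 3.2²) ≈ 3.2 units.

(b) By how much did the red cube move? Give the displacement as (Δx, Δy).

(-2.5, 1.9)

The red cube started near (3.5, 6.1) and ended near (1.0, 8.0).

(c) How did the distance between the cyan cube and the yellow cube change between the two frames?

+0.4

The distance was about 10.6 in the first image and 11.0 in the second, so they moved 0.4 units further apart.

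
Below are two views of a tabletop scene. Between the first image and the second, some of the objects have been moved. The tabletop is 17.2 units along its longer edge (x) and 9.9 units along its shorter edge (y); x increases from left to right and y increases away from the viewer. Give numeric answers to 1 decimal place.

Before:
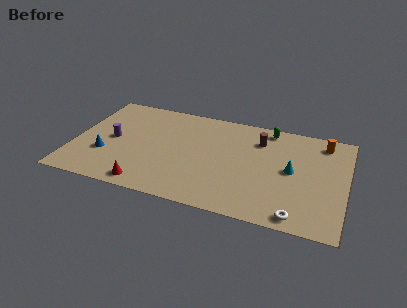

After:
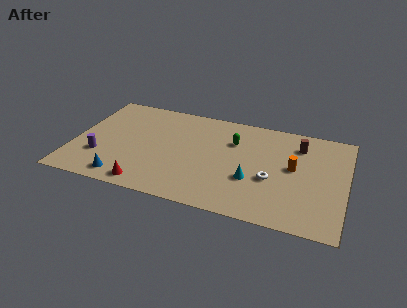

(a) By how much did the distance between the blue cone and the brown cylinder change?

+2.0

They were about 10.4 units apart before and 12.4 after — 2.0 units further apart.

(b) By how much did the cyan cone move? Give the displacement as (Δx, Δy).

(-2.4, -1.6)

From the two frames, the cyan cone sits at roughly (13.8, 5.1) before and (11.4, 3.5) after.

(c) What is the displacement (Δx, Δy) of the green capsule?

(-2.1, -1.9)

The green capsule was at about (12.1, 8.8) and moved to about (10.0, 6.9).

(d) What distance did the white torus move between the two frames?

3.4

From (14.4, 1.0) to (12.6, 3.9), the white torus covered √(1.8² + 2.9²) ≈ 3.4 units.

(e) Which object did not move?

the red cone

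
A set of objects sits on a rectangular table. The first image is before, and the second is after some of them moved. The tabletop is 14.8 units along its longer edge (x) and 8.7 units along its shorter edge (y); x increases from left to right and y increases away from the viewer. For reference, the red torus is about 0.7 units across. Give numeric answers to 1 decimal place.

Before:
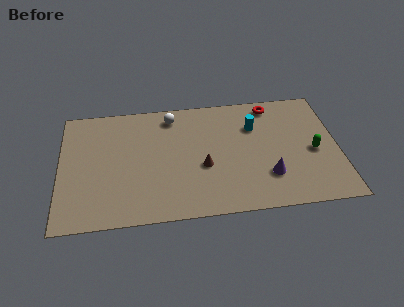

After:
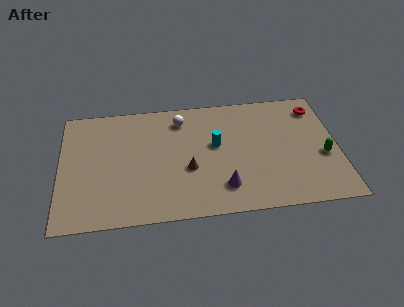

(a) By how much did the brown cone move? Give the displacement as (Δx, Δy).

(-0.8, -0.1)

The brown cone started near (7.6, 3.5) and ended near (6.8, 3.4).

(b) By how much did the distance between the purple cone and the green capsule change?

+2.7

Before: roughly 2.9 units apart; after: 5.6. That's 2.7 units further apart.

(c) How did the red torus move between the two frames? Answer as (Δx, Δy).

(2.4, -0.5)

From the two frames, the red torus sits at roughly (11.4, 7.6) before and (13.8, 7.1) after.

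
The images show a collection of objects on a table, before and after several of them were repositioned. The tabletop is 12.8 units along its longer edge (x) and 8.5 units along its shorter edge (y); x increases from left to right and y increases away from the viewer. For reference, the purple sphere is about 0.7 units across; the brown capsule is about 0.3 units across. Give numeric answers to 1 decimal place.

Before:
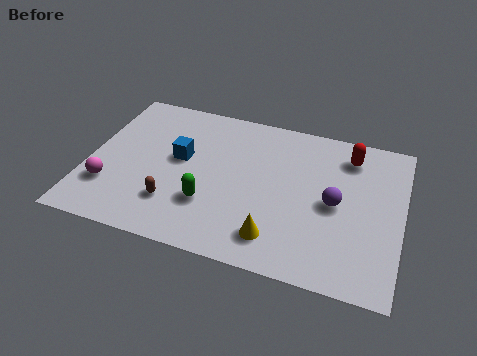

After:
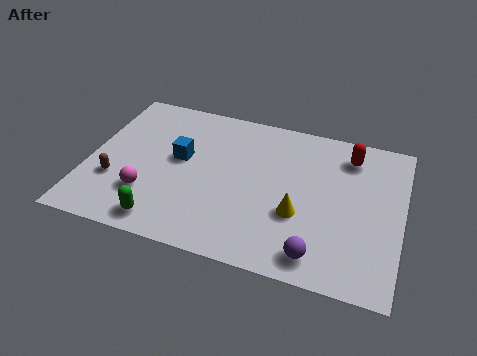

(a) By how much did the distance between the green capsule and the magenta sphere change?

-2.6

They were about 4.1 units apart before and 1.5 after — 2.6 units closer together.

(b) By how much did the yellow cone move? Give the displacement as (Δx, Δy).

(0.8, 1.5)

From the two frames, the yellow cone sits at roughly (7.9, 1.6) before and (8.7, 3.1) after.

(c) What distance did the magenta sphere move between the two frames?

1.6

The magenta sphere was near (1.0, 2.4) before and (2.6, 2.4) after, so it travelled √(1.6² + 0.0²) ≈ 1.6 units.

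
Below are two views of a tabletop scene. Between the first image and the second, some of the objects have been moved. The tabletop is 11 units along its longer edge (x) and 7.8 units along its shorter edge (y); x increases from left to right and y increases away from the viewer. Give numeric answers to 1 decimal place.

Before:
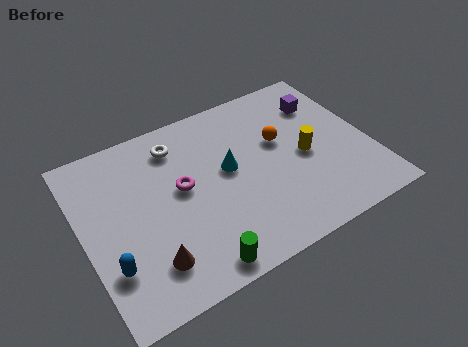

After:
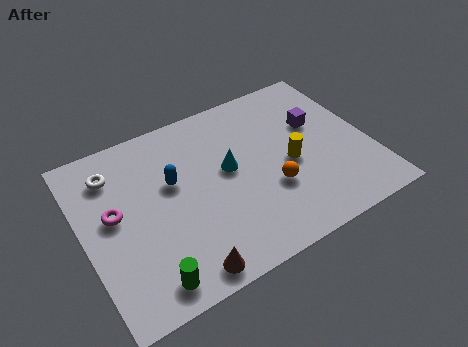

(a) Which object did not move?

the cyan cone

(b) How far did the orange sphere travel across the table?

2.1

The orange sphere was near (7.7, 4.7) before and (7.0, 2.7) after, so it travelled √(0.7² + 2.0²) ≈ 2.1 units.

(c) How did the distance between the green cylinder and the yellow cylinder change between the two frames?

+0.9

The distance was about 5.5 in the first image and 6.4 in the second, so they moved 0.9 units further apart.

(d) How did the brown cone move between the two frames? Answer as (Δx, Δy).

(1.1, -0.9)

From the two frames, the brown cone sits at roughly (2.2, 1.7) before and (3.3, 0.8) after.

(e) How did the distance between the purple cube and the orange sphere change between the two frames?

+0.9

The distance was about 2.2 in the first image and 3.1 in the second, so they moved 0.9 units further apart.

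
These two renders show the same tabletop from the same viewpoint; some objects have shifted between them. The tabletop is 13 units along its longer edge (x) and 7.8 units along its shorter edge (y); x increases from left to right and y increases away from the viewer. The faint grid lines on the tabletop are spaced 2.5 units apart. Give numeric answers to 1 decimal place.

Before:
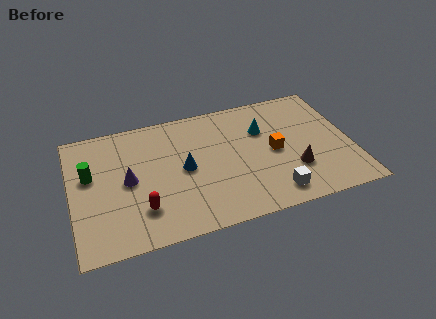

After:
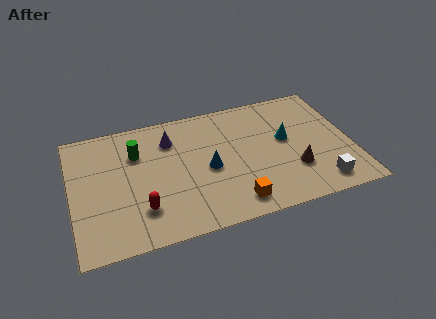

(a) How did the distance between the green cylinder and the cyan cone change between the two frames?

-1.1

Before: roughly 8.1 units apart; after: 7.0. That's 1.1 units closer together.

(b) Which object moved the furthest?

the orange cube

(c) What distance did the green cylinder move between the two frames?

2.3

From (0.9, 4.7) to (3.1, 5.5), the green cylinder covered √(2.2² + 0.8²) ≈ 2.3 units.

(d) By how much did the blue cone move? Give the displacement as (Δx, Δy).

(1.1, -0.3)

From the two frames, the blue cone sits at roughly (5.2, 3.9) before and (6.3, 3.6) after.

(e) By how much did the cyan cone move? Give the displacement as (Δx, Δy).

(1.0, -0.9)

The cyan cone started near (9.0, 5.3) and ended near (10.0, 4.4).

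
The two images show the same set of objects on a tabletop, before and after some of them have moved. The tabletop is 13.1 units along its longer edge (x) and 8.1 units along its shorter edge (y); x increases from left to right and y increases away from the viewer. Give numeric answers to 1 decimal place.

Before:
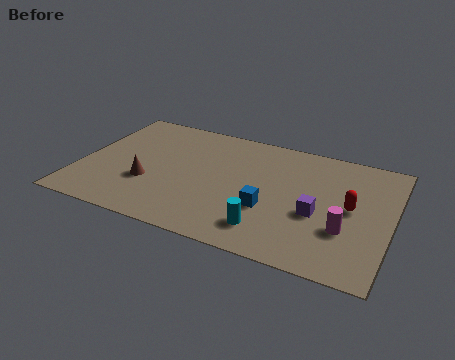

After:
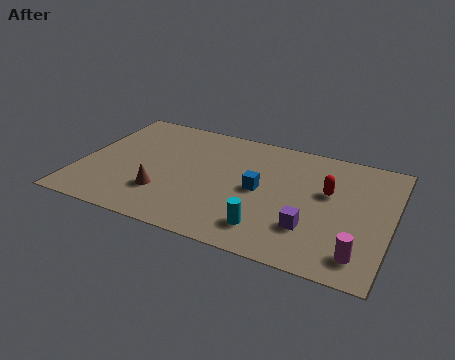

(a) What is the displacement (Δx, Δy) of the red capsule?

(-1.0, 0.7)

The red capsule started near (11.4, 4.2) and ended near (10.4, 4.9).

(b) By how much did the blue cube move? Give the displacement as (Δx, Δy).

(-0.5, 1.1)

The blue cube was at about (8.1, 2.9) and moved to about (7.6, 4.0).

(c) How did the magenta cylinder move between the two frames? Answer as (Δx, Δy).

(0.7, -1.3)

The magenta cylinder was at about (11.3, 2.7) and moved to about (12.0, 1.4).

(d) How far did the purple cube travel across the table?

1.0

From (10.1, 3.3) to (9.9, 2.3), the purple cube covered √(0.2² + 1.0²) ≈ 1.0 units.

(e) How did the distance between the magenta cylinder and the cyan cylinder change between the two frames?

+0.5

Before: roughly 3.3 units apart; after: 3.8. That's 0.5 units further apart.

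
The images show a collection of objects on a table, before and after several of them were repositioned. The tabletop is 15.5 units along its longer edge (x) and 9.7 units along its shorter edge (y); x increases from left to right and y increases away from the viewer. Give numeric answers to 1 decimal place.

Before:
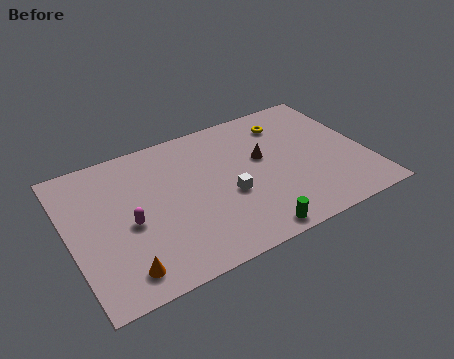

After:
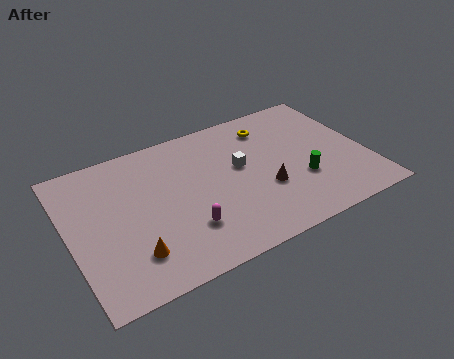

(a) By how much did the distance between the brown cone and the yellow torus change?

+1.8

The distance was about 2.6 in the first image and 4.4 in the second, so they moved 1.8 units further apart.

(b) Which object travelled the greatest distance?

the green cylinder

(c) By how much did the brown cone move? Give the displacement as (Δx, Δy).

(-0.2, -2.2)

The brown cone started near (10.2, 5.7) and ended near (10.0, 3.5).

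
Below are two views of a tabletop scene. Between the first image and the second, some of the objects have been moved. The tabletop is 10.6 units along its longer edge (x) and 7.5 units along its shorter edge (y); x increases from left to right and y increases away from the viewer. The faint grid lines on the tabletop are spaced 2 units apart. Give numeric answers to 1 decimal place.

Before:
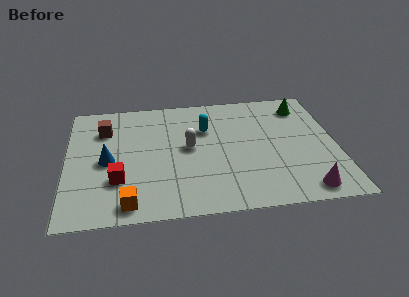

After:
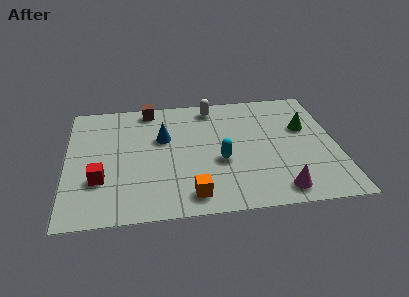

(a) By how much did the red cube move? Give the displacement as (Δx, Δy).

(-0.7, 0.1)

The red cube was at about (2.0, 2.3) and moved to about (1.3, 2.4).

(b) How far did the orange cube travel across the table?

2.4

The orange cube was near (2.4, 0.9) before and (4.8, 1.1) after, so it travelled √(2.4² + 0.2²) ≈ 2.4 units.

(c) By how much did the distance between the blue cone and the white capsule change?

-0.5

Before: roughly 3.2 units apart; after: 2.7. That's 0.5 units closer together.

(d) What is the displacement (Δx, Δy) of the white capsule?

(1.0, 2.5)

The white capsule started near (4.8, 4.0) and ended near (5.8, 6.5).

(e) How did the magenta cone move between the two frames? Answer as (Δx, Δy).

(-1.0, 0.1)

The magenta cone started near (9.2, 0.9) and ended near (8.2, 1.0).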